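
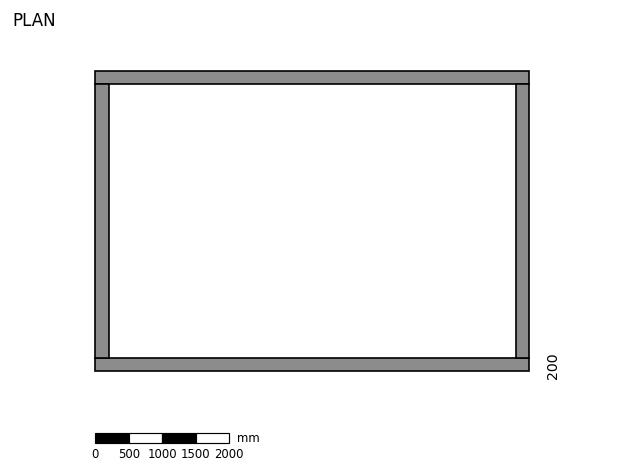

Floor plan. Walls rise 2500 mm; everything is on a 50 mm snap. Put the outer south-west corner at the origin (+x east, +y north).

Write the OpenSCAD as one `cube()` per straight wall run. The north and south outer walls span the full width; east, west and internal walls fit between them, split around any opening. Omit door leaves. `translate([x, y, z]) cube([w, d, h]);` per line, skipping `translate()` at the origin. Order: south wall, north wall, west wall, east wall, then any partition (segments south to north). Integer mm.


cube([6500, 200, 2500]);
translate([0, 4300, 0]) cube([6500, 200, 2500]);
translate([0, 200, 0]) cube([200, 4100, 2500]);
translate([6300, 200, 0]) cube([200, 4100, 2500]);


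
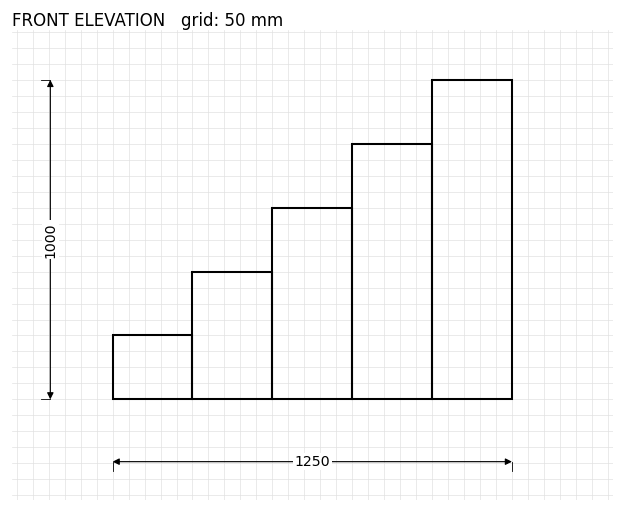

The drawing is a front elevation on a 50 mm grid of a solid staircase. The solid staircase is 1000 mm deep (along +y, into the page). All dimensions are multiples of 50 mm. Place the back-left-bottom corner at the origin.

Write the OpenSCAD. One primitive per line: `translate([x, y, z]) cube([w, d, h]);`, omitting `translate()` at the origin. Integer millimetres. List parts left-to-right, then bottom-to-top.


cube([250, 1000, 200]);
translate([250, 0, 0]) cube([250, 1000, 400]);
translate([500, 0, 0]) cube([250, 1000, 600]);
translate([750, 0, 0]) cube([250, 1000, 800]);
translate([1000, 0, 0]) cube([250, 1000, 1000]);


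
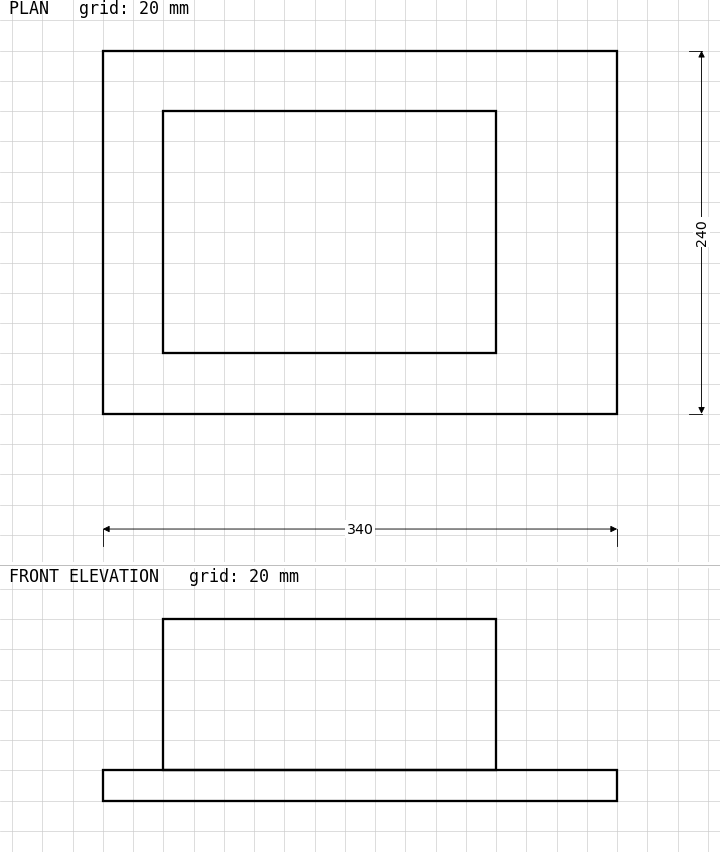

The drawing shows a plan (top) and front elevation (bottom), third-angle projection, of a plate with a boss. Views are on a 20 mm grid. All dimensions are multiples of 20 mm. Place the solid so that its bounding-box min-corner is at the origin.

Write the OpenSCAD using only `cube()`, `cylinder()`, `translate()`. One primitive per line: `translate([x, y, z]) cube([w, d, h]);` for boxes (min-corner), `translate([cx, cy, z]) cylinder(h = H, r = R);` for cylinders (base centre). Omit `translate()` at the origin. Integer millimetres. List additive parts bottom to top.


cube([340, 240, 20]);
translate([40, 40, 20]) cube([220, 160, 100]);


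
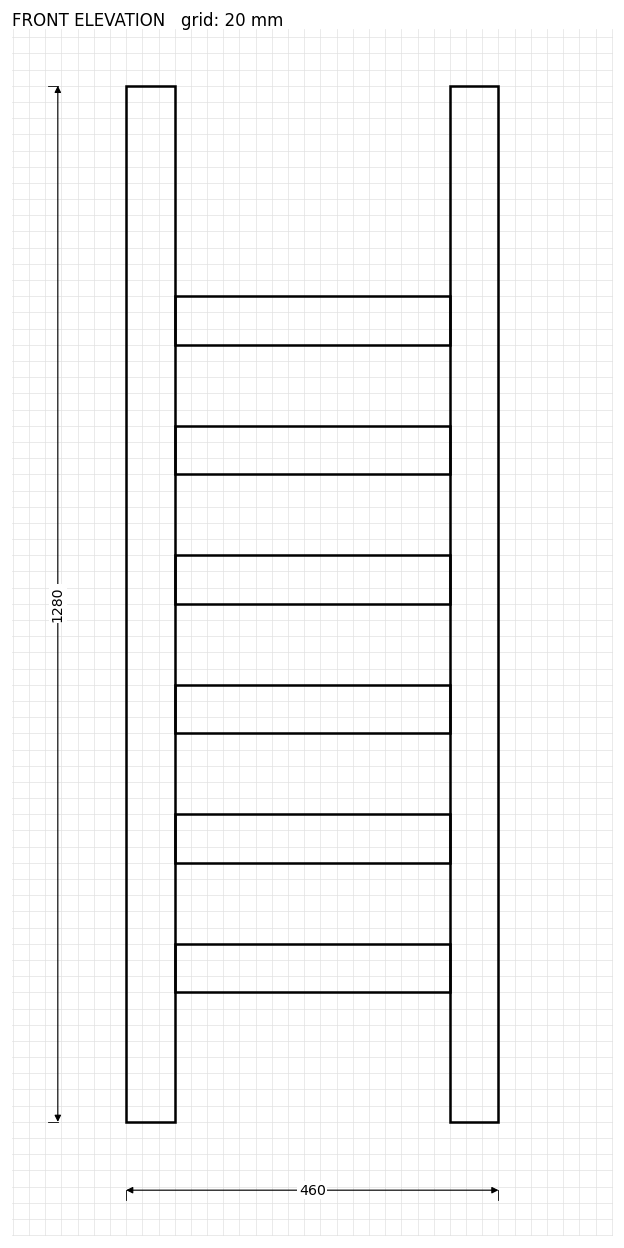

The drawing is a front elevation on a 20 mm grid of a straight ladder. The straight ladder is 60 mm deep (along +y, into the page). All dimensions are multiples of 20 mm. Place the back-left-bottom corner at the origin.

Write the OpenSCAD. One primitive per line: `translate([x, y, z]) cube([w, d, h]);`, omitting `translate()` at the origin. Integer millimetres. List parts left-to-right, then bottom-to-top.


cube([60, 60, 1280]);
translate([60, 0, 160]) cube([340, 60, 60]);
translate([60, 0, 320]) cube([340, 60, 60]);
translate([60, 0, 480]) cube([340, 60, 60]);
translate([60, 0, 640]) cube([340, 60, 60]);
translate([60, 0, 800]) cube([340, 60, 60]);
translate([60, 0, 960]) cube([340, 60, 60]);
translate([400, 0, 0]) cube([60, 60, 1280]);


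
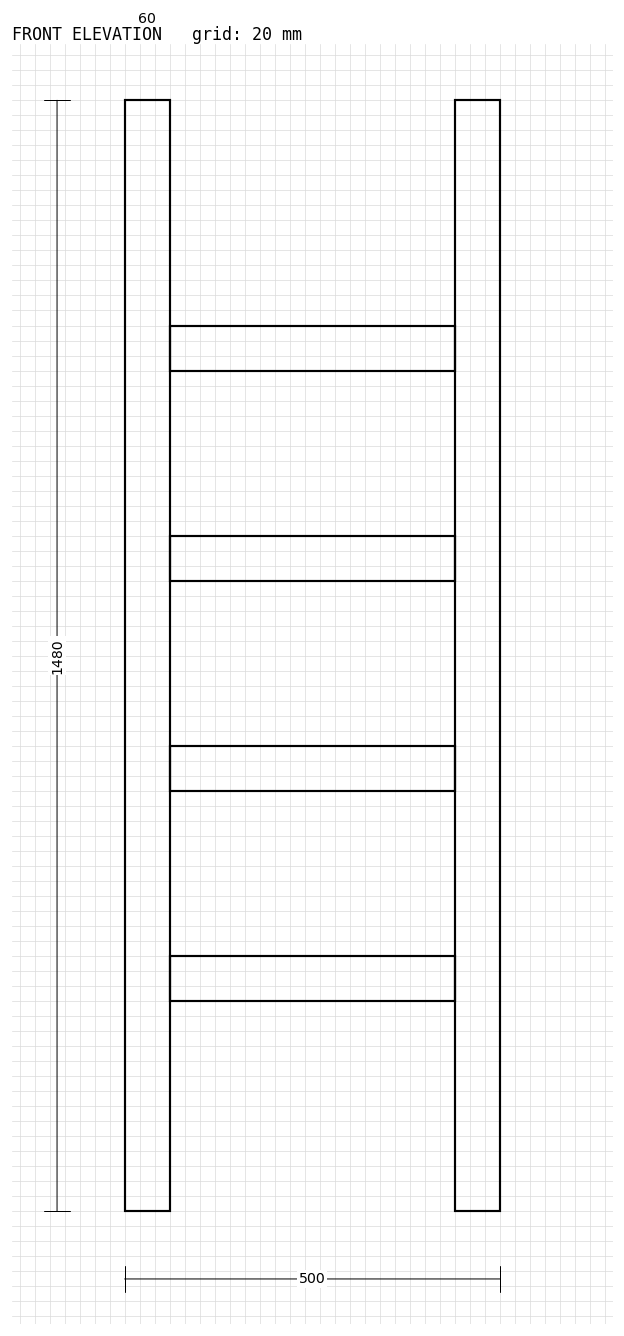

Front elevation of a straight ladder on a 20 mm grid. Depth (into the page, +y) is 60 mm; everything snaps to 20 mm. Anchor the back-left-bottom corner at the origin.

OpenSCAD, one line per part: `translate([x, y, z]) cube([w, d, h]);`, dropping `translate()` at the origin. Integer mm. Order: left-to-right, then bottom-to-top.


cube([60, 60, 1480]);
translate([60, 0, 280]) cube([380, 60, 60]);
translate([60, 0, 560]) cube([380, 60, 60]);
translate([60, 0, 840]) cube([380, 60, 60]);
translate([60, 0, 1120]) cube([380, 60, 60]);
translate([440, 0, 0]) cube([60, 60, 1480]);


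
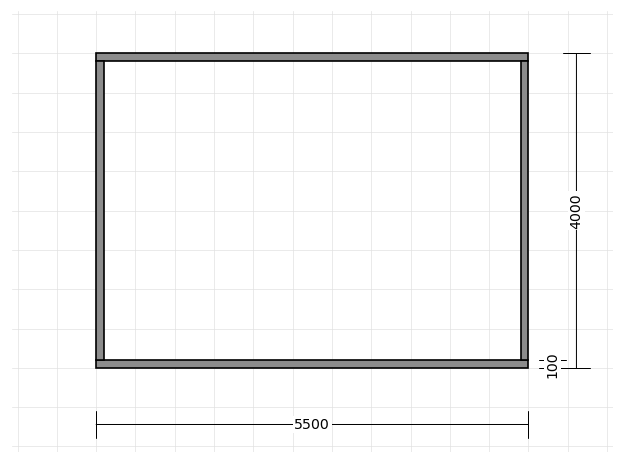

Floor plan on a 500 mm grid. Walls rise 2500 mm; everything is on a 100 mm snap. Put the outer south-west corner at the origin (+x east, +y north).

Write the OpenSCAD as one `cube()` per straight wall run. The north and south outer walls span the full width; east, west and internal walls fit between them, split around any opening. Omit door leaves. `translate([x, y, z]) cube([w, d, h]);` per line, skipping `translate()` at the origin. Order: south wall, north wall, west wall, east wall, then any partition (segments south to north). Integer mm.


cube([5500, 100, 2500]);
translate([0, 3900, 0]) cube([5500, 100, 2500]);
translate([0, 100, 0]) cube([100, 3800, 2500]);
translate([5400, 100, 0]) cube([100, 3800, 2500]);


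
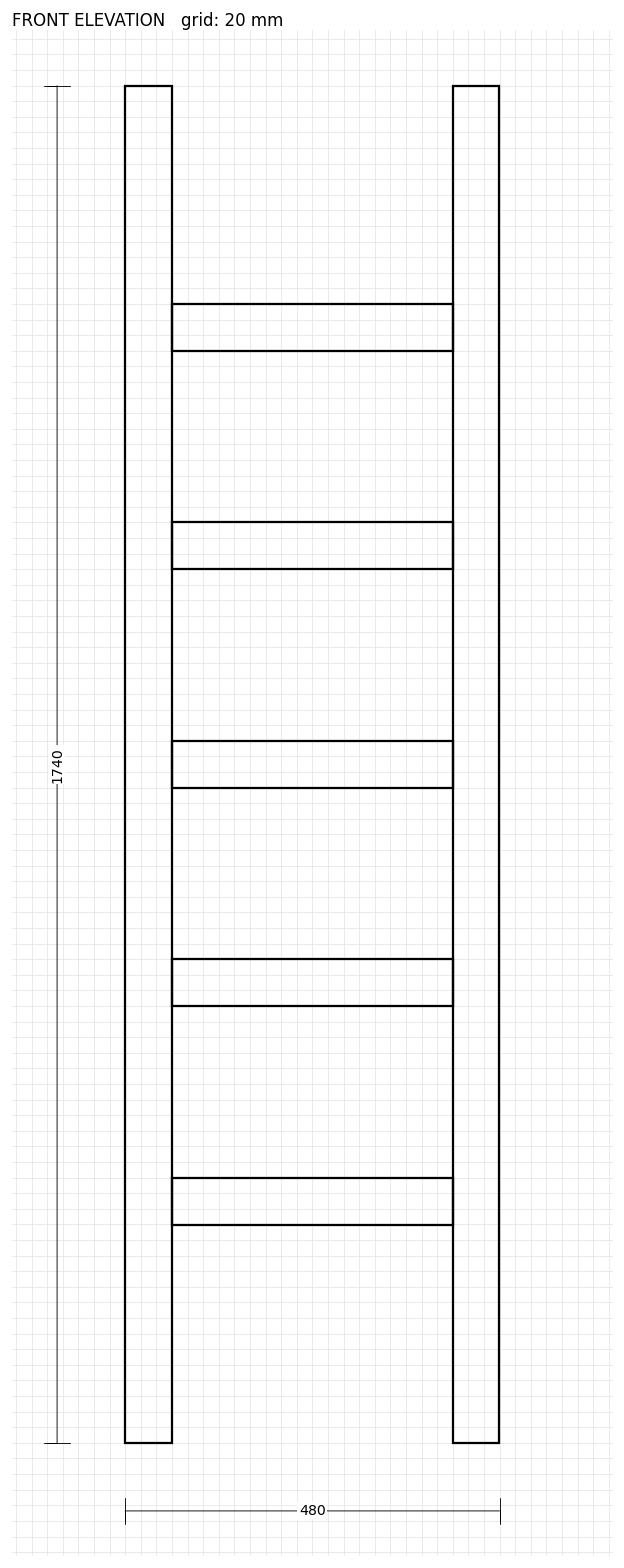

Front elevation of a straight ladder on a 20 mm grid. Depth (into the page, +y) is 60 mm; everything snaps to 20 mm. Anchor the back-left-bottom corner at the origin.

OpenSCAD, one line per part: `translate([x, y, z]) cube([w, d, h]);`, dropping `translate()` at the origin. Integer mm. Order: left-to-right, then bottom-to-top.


cube([60, 60, 1740]);
translate([60, 0, 280]) cube([360, 60, 60]);
translate([60, 0, 560]) cube([360, 60, 60]);
translate([60, 0, 840]) cube([360, 60, 60]);
translate([60, 0, 1120]) cube([360, 60, 60]);
translate([60, 0, 1400]) cube([360, 60, 60]);
translate([420, 0, 0]) cube([60, 60, 1740]);


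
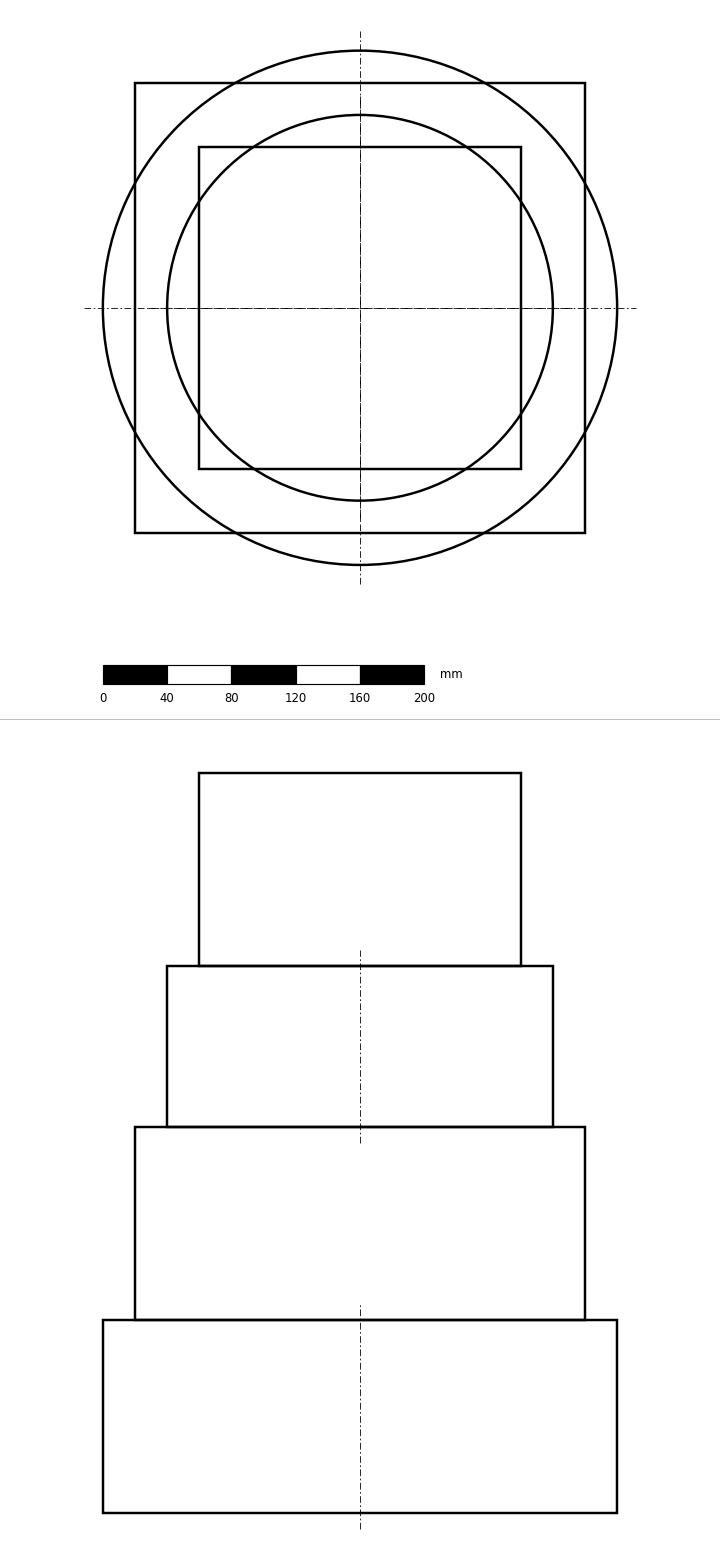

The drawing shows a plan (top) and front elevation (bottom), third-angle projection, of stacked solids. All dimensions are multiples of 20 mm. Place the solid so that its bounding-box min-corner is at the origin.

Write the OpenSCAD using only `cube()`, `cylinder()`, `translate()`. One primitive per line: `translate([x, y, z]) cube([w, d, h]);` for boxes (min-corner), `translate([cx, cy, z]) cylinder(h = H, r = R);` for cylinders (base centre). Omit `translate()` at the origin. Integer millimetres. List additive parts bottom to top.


translate([160, 160, 0]) cylinder(h = 120, r = 160);
translate([20, 20, 120]) cube([280, 280, 120]);
translate([160, 160, 240]) cylinder(h = 100, r = 120);
translate([60, 60, 340]) cube([200, 200, 120]);


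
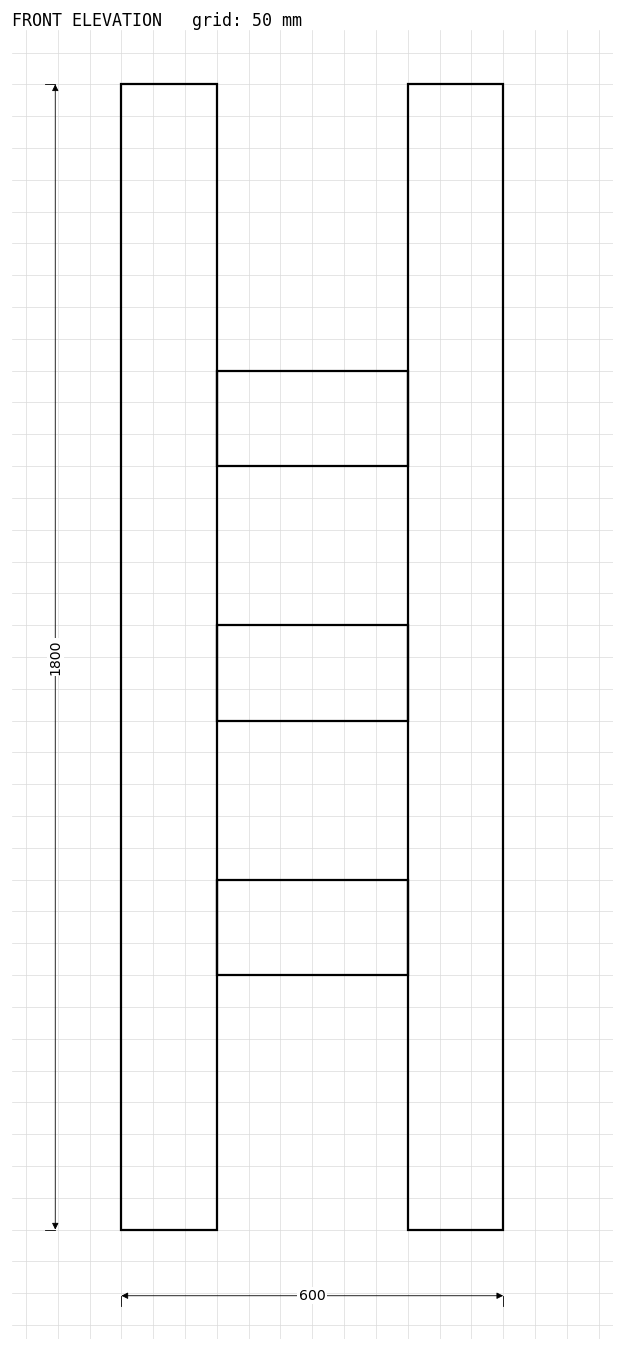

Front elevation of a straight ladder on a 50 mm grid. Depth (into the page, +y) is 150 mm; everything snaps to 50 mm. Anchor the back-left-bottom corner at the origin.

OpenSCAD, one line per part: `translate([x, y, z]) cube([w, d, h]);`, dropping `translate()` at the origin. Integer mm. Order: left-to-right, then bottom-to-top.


cube([150, 150, 1800]);
translate([150, 0, 400]) cube([300, 150, 150]);
translate([150, 0, 800]) cube([300, 150, 150]);
translate([150, 0, 1200]) cube([300, 150, 150]);
translate([450, 0, 0]) cube([150, 150, 1800]);


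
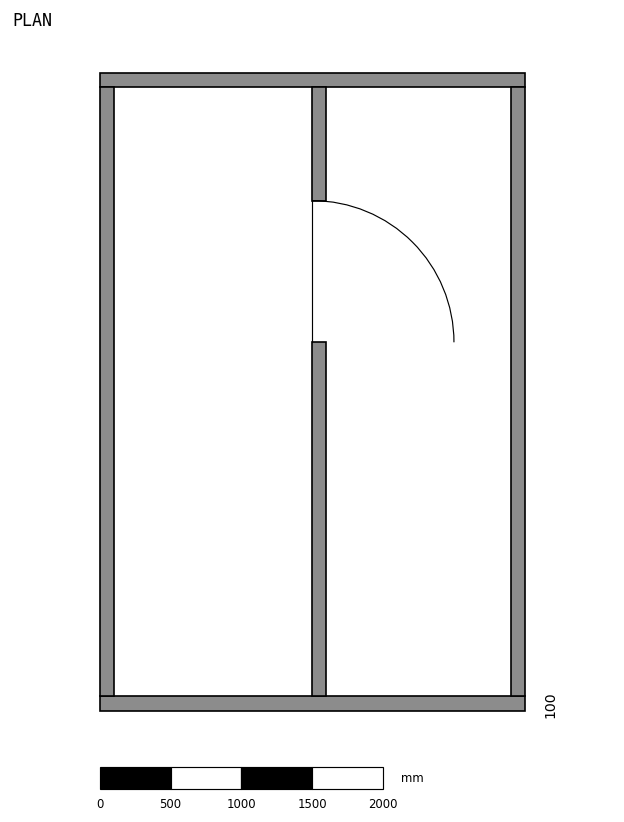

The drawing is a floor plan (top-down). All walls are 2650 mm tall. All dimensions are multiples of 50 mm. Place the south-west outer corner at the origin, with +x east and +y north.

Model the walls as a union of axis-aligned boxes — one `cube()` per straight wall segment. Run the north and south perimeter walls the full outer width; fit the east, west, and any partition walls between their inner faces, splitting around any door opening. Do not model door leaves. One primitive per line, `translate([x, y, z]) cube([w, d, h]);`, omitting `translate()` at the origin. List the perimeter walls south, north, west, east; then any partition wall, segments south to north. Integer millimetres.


cube([3000, 100, 2650]);
translate([0, 4400, 0]) cube([3000, 100, 2650]);
translate([0, 100, 0]) cube([100, 4300, 2650]);
translate([2900, 100, 0]) cube([100, 4300, 2650]);
translate([1500, 100, 0]) cube([100, 2500, 2650]);
translate([1500, 3600, 0]) cube([100, 800, 2650]);


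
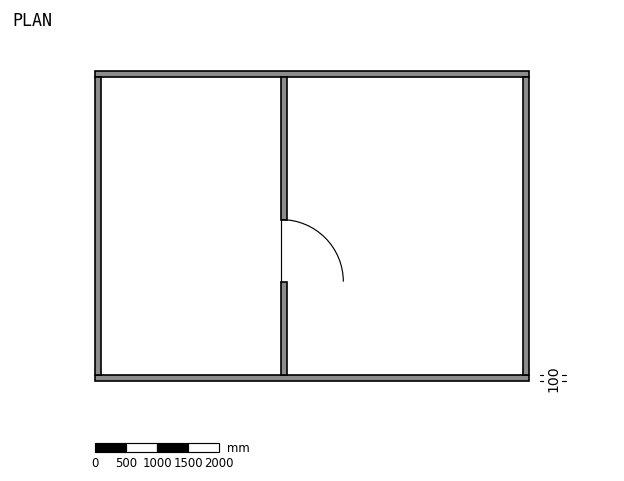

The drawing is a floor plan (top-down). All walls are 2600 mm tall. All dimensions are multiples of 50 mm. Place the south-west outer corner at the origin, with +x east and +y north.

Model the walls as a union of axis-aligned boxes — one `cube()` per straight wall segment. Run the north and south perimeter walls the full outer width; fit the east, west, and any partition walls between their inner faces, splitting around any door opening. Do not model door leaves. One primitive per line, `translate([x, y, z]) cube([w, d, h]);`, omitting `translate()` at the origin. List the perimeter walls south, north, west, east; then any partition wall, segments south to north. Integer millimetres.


cube([7000, 100, 2600]);
translate([0, 4900, 0]) cube([7000, 100, 2600]);
translate([0, 100, 0]) cube([100, 4800, 2600]);
translate([6900, 100, 0]) cube([100, 4800, 2600]);
translate([3000, 100, 0]) cube([100, 1500, 2600]);
translate([3000, 2600, 0]) cube([100, 2300, 2600]);


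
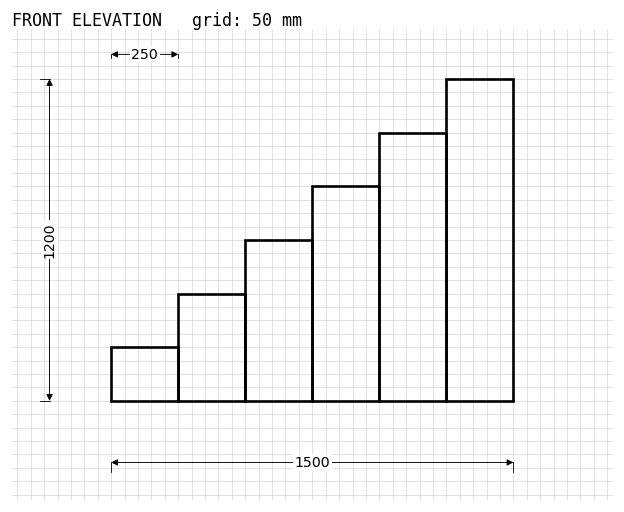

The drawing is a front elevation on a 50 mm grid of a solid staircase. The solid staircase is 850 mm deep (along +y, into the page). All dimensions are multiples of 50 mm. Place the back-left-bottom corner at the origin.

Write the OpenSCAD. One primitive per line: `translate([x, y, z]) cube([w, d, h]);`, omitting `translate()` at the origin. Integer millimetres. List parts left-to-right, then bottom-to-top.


cube([250, 850, 200]);
translate([250, 0, 0]) cube([250, 850, 400]);
translate([500, 0, 0]) cube([250, 850, 600]);
translate([750, 0, 0]) cube([250, 850, 800]);
translate([1000, 0, 0]) cube([250, 850, 1000]);
translate([1250, 0, 0]) cube([250, 850, 1200]);


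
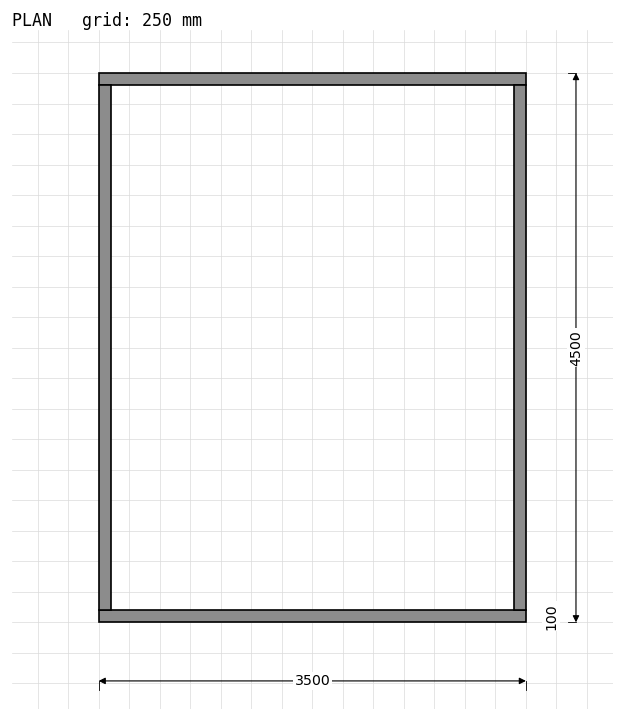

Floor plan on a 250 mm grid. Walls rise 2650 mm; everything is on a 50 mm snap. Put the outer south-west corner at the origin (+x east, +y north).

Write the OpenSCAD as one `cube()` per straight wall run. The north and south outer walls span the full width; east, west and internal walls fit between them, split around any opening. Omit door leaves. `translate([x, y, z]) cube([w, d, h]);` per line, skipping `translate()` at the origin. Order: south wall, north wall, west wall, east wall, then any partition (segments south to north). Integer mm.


cube([3500, 100, 2650]);
translate([0, 4400, 0]) cube([3500, 100, 2650]);
translate([0, 100, 0]) cube([100, 4300, 2650]);
translate([3400, 100, 0]) cube([100, 4300, 2650]);


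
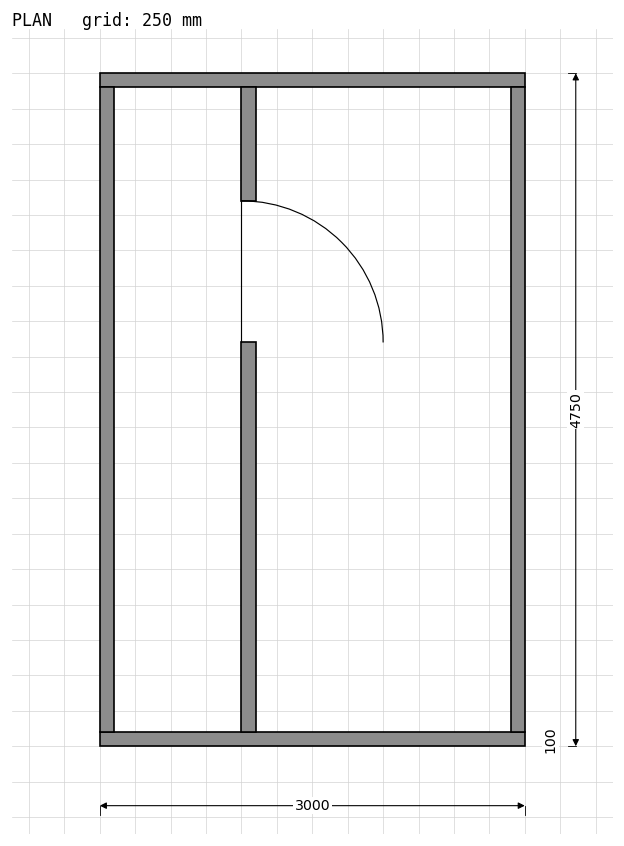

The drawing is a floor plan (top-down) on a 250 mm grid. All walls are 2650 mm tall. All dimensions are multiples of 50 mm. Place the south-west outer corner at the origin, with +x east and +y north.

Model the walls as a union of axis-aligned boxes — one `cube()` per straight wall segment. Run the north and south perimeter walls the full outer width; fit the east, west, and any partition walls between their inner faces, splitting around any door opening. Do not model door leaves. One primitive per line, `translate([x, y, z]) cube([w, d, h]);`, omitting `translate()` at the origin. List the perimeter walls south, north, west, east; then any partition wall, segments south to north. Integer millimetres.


cube([3000, 100, 2650]);
translate([0, 4650, 0]) cube([3000, 100, 2650]);
translate([0, 100, 0]) cube([100, 4550, 2650]);
translate([2900, 100, 0]) cube([100, 4550, 2650]);
translate([1000, 100, 0]) cube([100, 2750, 2650]);
translate([1000, 3850, 0]) cube([100, 800, 2650]);


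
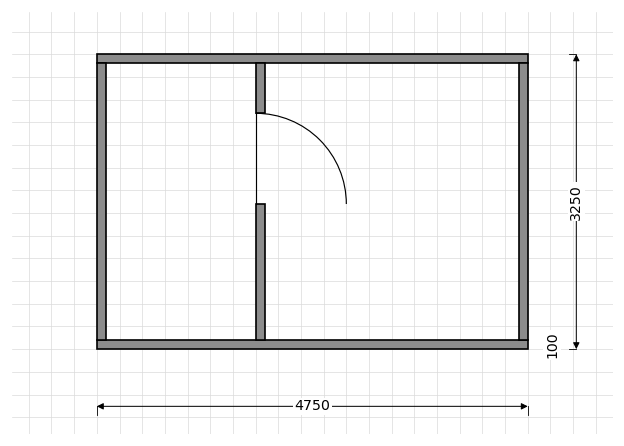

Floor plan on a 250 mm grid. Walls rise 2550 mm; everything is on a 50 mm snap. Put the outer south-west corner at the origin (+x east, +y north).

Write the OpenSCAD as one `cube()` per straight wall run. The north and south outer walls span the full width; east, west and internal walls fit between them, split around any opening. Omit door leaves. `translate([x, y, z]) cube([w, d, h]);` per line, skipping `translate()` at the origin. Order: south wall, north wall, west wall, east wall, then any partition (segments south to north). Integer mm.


cube([4750, 100, 2550]);
translate([0, 3150, 0]) cube([4750, 100, 2550]);
translate([0, 100, 0]) cube([100, 3050, 2550]);
translate([4650, 100, 0]) cube([100, 3050, 2550]);
translate([1750, 100, 0]) cube([100, 1500, 2550]);
translate([1750, 2600, 0]) cube([100, 550, 2550]);


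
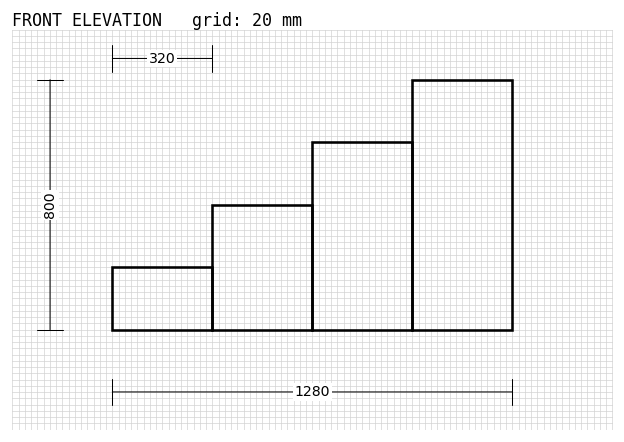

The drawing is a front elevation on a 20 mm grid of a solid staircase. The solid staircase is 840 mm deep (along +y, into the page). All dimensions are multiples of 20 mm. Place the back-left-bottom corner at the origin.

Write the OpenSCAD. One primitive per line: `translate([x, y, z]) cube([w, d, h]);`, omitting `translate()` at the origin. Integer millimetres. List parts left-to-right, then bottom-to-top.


cube([320, 840, 200]);
translate([320, 0, 0]) cube([320, 840, 400]);
translate([640, 0, 0]) cube([320, 840, 600]);
translate([960, 0, 0]) cube([320, 840, 800]);


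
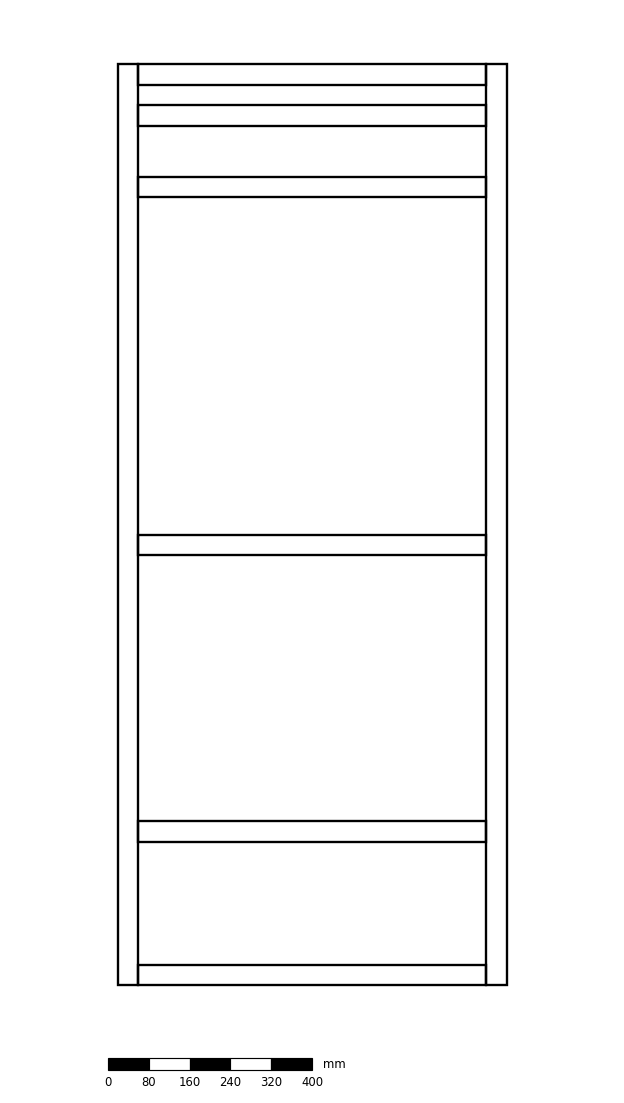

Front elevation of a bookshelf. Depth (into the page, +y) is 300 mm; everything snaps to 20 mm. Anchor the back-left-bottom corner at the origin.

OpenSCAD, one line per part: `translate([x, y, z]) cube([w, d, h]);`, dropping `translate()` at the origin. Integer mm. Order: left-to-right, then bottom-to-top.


cube([40, 300, 1800]);
translate([40, 0, 0]) cube([680, 300, 40]);
translate([40, 0, 280]) cube([680, 300, 40]);
translate([40, 0, 840]) cube([680, 300, 40]);
translate([40, 0, 1540]) cube([680, 300, 40]);
translate([40, 0, 1680]) cube([680, 300, 40]);
translate([40, 0, 1760]) cube([680, 300, 40]);
translate([720, 0, 0]) cube([40, 300, 1800]);


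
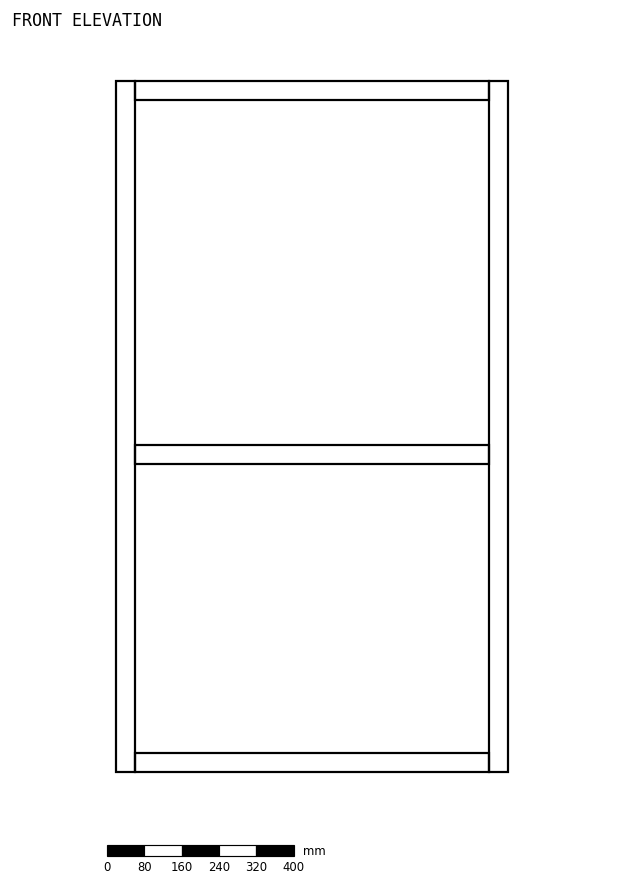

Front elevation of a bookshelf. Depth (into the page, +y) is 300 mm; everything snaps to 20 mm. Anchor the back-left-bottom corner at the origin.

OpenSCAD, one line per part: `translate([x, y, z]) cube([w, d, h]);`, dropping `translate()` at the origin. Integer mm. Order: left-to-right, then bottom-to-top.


cube([40, 300, 1480]);
translate([40, 0, 0]) cube([760, 300, 40]);
translate([40, 0, 660]) cube([760, 300, 40]);
translate([40, 0, 1440]) cube([760, 300, 40]);
translate([800, 0, 0]) cube([40, 300, 1480]);


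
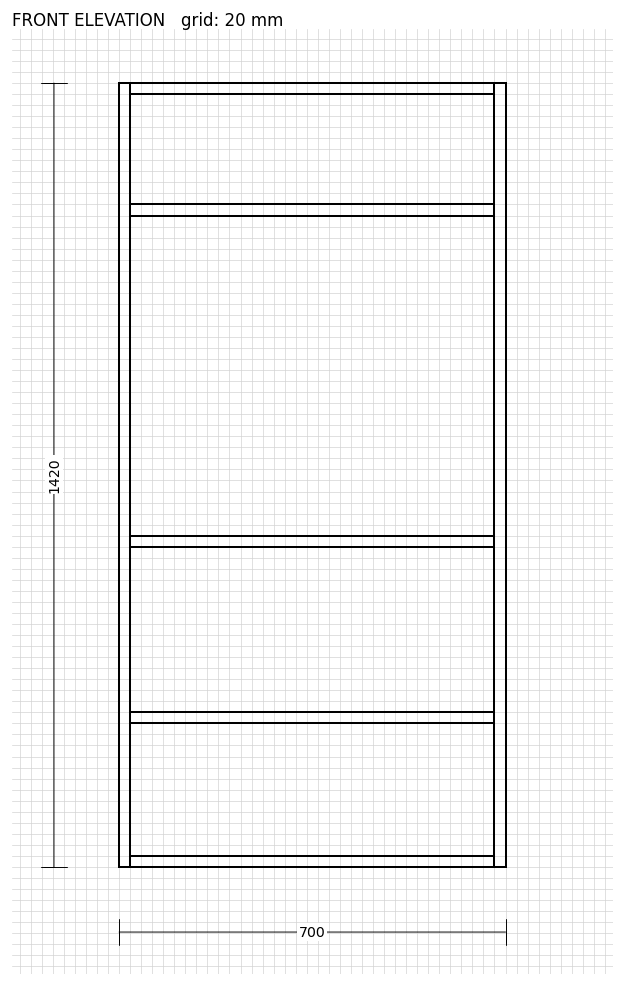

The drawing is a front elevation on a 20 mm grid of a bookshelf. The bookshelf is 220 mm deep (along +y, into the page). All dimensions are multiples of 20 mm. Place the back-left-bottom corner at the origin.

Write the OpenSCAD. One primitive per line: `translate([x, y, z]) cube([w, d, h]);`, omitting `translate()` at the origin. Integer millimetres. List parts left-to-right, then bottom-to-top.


cube([20, 220, 1420]);
translate([20, 0, 0]) cube([660, 220, 20]);
translate([20, 0, 260]) cube([660, 220, 20]);
translate([20, 0, 580]) cube([660, 220, 20]);
translate([20, 0, 1180]) cube([660, 220, 20]);
translate([20, 0, 1400]) cube([660, 220, 20]);
translate([680, 0, 0]) cube([20, 220, 1420]);


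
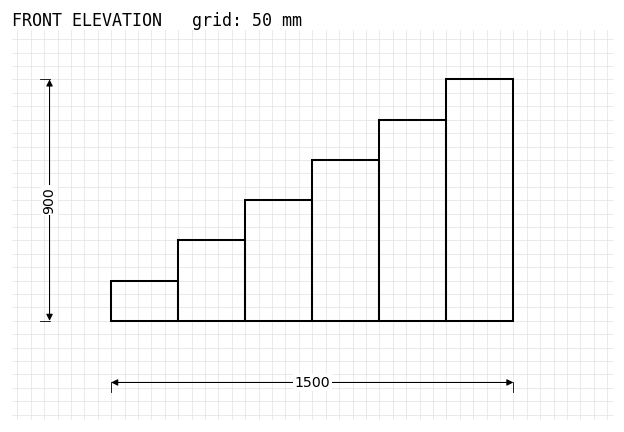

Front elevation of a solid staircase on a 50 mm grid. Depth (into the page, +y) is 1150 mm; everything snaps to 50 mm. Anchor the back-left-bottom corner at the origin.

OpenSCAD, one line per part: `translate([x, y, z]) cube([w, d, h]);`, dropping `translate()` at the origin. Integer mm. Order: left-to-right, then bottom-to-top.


cube([250, 1150, 150]);
translate([250, 0, 0]) cube([250, 1150, 300]);
translate([500, 0, 0]) cube([250, 1150, 450]);
translate([750, 0, 0]) cube([250, 1150, 600]);
translate([1000, 0, 0]) cube([250, 1150, 750]);
translate([1250, 0, 0]) cube([250, 1150, 900]);


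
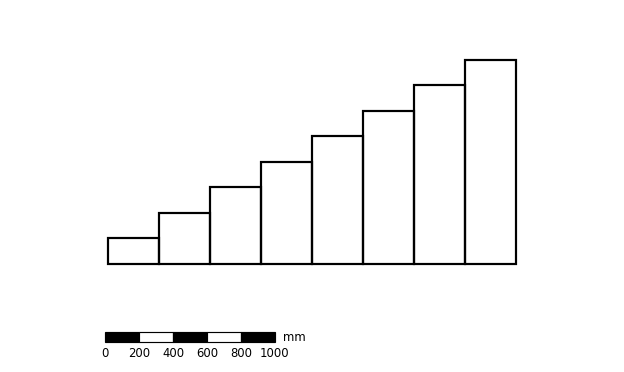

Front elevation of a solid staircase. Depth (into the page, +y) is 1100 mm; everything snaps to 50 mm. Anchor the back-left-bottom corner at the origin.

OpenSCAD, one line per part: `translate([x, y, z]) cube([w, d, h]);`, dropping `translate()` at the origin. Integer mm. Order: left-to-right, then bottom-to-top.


cube([300, 1100, 150]);
translate([300, 0, 0]) cube([300, 1100, 300]);
translate([600, 0, 0]) cube([300, 1100, 450]);
translate([900, 0, 0]) cube([300, 1100, 600]);
translate([1200, 0, 0]) cube([300, 1100, 750]);
translate([1500, 0, 0]) cube([300, 1100, 900]);
translate([1800, 0, 0]) cube([300, 1100, 1050]);
translate([2100, 0, 0]) cube([300, 1100, 1200]);


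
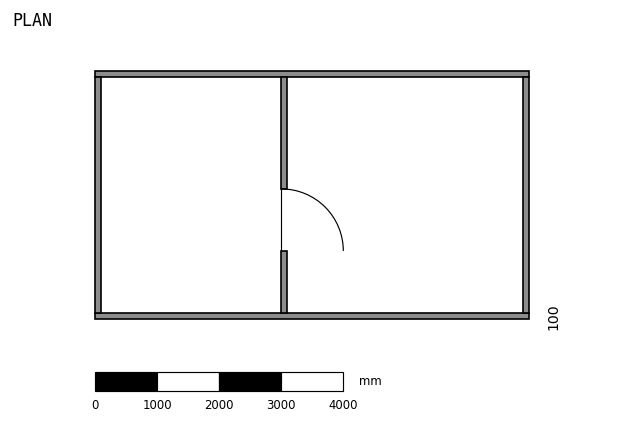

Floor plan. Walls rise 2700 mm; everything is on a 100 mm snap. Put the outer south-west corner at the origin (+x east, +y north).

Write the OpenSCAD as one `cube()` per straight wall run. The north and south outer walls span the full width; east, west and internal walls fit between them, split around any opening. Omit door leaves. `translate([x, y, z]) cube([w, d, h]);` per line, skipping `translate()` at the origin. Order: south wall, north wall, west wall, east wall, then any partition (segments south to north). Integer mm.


cube([7000, 100, 2700]);
translate([0, 3900, 0]) cube([7000, 100, 2700]);
translate([0, 100, 0]) cube([100, 3800, 2700]);
translate([6900, 100, 0]) cube([100, 3800, 2700]);
translate([3000, 100, 0]) cube([100, 1000, 2700]);
translate([3000, 2100, 0]) cube([100, 1800, 2700]);


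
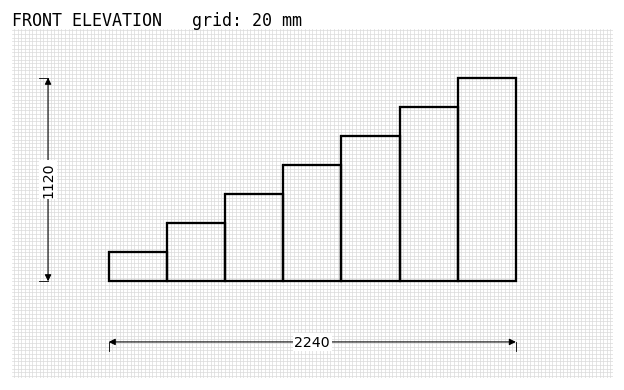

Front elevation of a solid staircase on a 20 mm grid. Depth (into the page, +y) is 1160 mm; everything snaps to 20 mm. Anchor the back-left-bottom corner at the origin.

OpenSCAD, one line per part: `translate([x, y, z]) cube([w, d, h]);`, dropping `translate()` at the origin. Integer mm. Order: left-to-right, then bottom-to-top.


cube([320, 1160, 160]);
translate([320, 0, 0]) cube([320, 1160, 320]);
translate([640, 0, 0]) cube([320, 1160, 480]);
translate([960, 0, 0]) cube([320, 1160, 640]);
translate([1280, 0, 0]) cube([320, 1160, 800]);
translate([1600, 0, 0]) cube([320, 1160, 960]);
translate([1920, 0, 0]) cube([320, 1160, 1120]);


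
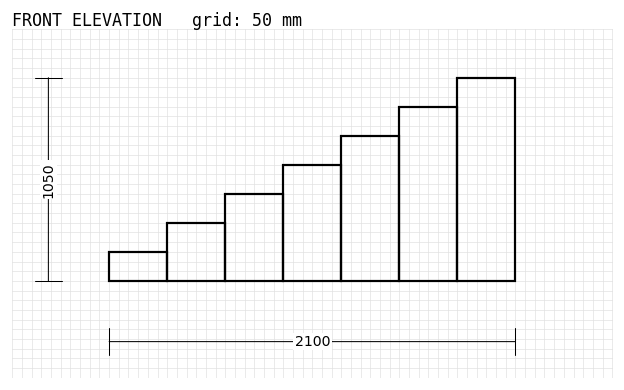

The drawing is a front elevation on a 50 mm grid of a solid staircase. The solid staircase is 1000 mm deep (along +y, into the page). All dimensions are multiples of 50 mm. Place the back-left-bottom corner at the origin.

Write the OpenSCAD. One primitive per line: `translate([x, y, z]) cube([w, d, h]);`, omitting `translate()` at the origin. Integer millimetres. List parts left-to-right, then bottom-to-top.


cube([300, 1000, 150]);
translate([300, 0, 0]) cube([300, 1000, 300]);
translate([600, 0, 0]) cube([300, 1000, 450]);
translate([900, 0, 0]) cube([300, 1000, 600]);
translate([1200, 0, 0]) cube([300, 1000, 750]);
translate([1500, 0, 0]) cube([300, 1000, 900]);
translate([1800, 0, 0]) cube([300, 1000, 1050]);


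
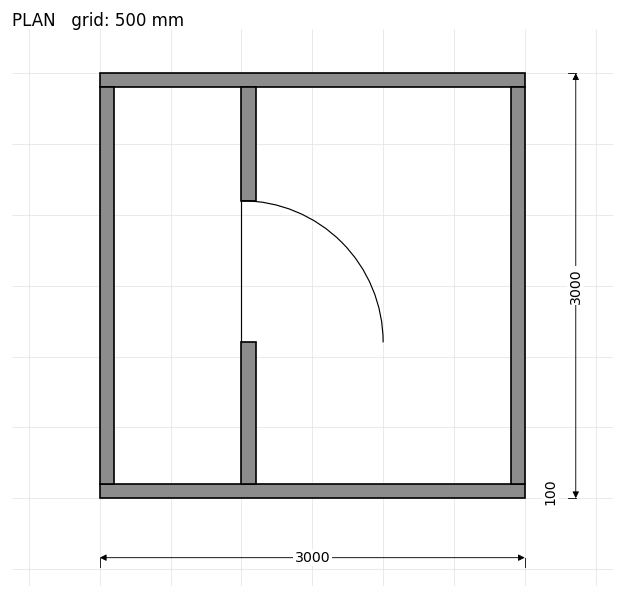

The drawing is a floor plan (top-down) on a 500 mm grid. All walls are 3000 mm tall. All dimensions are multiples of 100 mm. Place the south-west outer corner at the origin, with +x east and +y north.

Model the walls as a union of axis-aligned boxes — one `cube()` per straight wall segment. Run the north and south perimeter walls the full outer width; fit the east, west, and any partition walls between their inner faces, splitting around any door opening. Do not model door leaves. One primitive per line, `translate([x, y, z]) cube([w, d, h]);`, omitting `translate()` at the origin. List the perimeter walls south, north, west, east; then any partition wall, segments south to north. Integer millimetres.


cube([3000, 100, 3000]);
translate([0, 2900, 0]) cube([3000, 100, 3000]);
translate([0, 100, 0]) cube([100, 2800, 3000]);
translate([2900, 100, 0]) cube([100, 2800, 3000]);
translate([1000, 100, 0]) cube([100, 1000, 3000]);
translate([1000, 2100, 0]) cube([100, 800, 3000]);


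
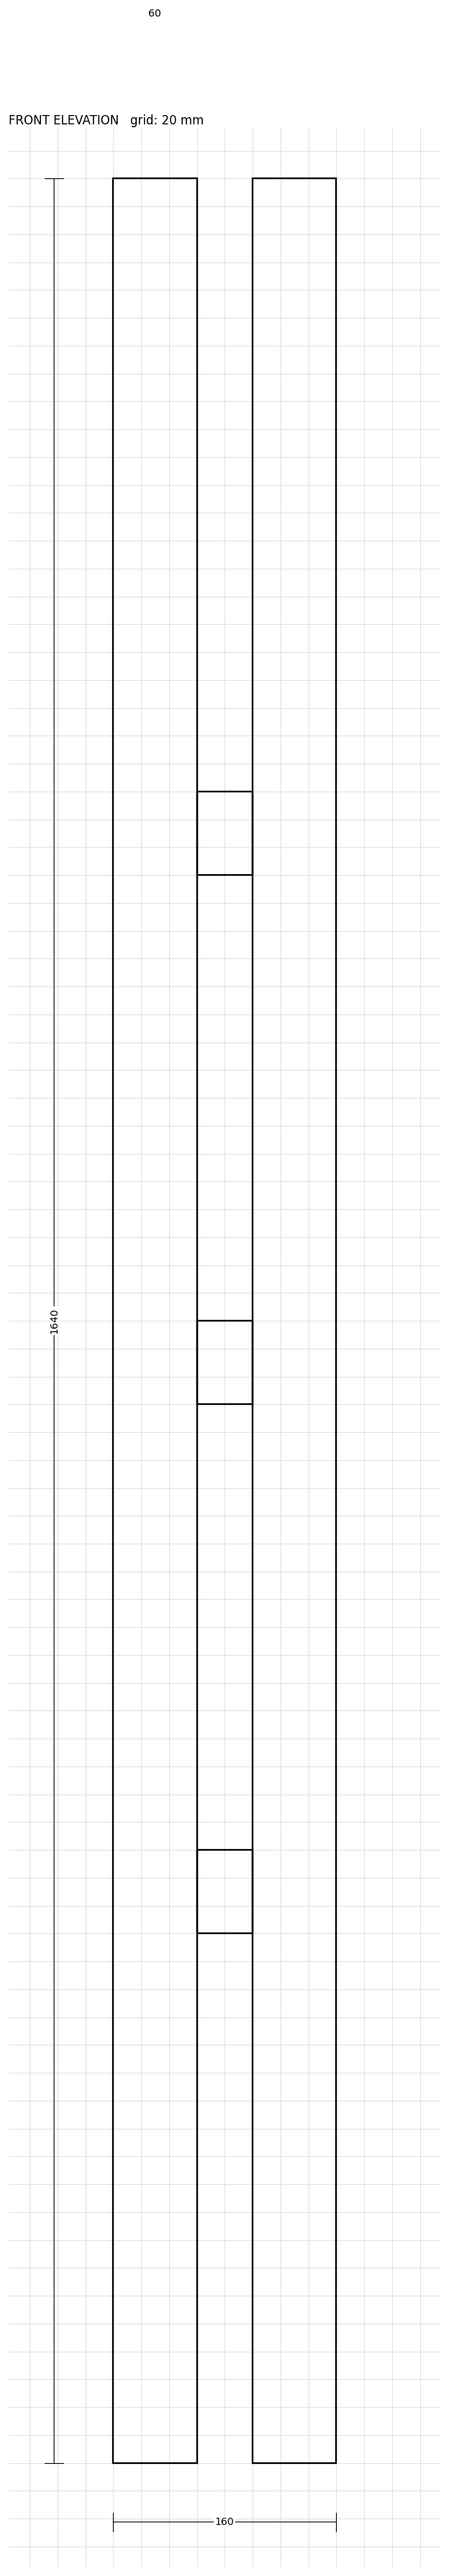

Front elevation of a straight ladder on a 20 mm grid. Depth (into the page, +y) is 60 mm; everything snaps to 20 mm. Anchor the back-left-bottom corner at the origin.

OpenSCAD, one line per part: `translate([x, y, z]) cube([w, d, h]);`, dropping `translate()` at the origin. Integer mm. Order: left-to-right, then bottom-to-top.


cube([60, 60, 1640]);
translate([60, 0, 380]) cube([40, 60, 60]);
translate([60, 0, 760]) cube([40, 60, 60]);
translate([60, 0, 1140]) cube([40, 60, 60]);
translate([100, 0, 0]) cube([60, 60, 1640]);


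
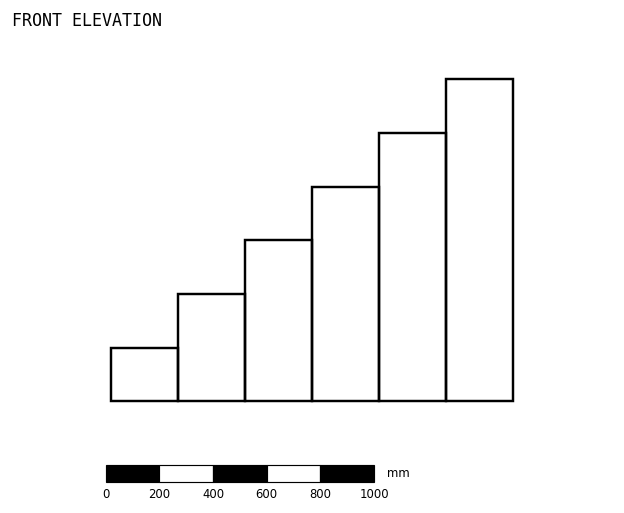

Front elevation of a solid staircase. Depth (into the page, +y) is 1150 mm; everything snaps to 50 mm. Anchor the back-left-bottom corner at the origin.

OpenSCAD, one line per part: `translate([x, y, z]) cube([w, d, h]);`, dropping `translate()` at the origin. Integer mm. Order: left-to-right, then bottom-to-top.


cube([250, 1150, 200]);
translate([250, 0, 0]) cube([250, 1150, 400]);
translate([500, 0, 0]) cube([250, 1150, 600]);
translate([750, 0, 0]) cube([250, 1150, 800]);
translate([1000, 0, 0]) cube([250, 1150, 1000]);
translate([1250, 0, 0]) cube([250, 1150, 1200]);


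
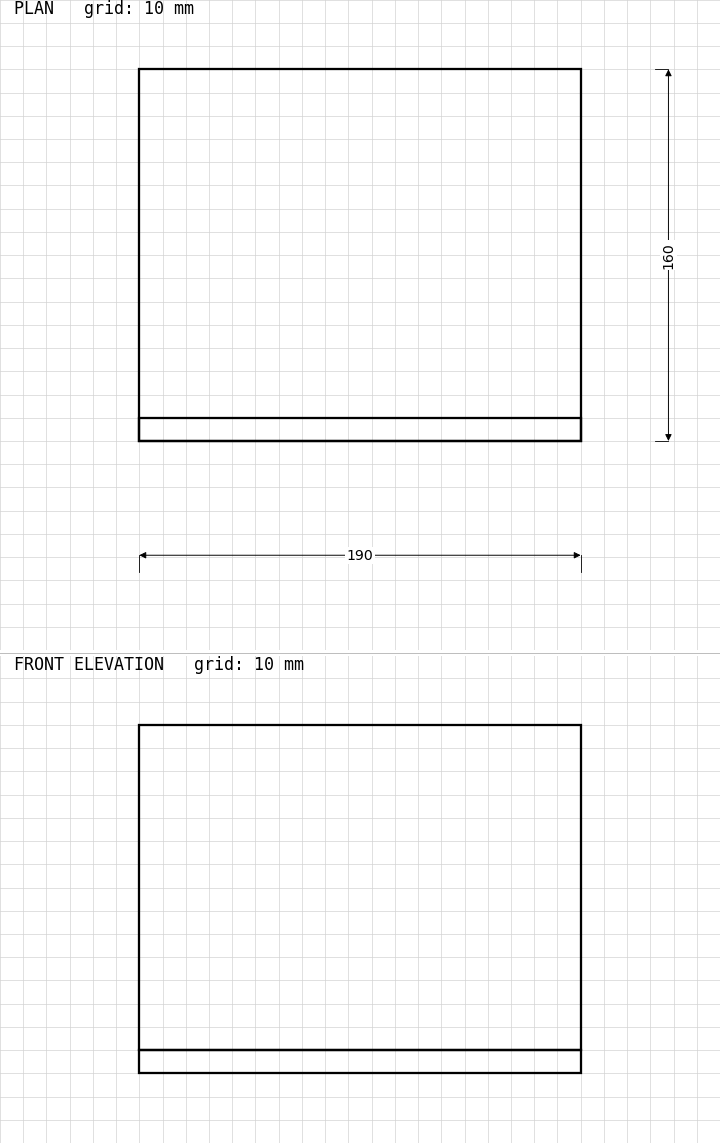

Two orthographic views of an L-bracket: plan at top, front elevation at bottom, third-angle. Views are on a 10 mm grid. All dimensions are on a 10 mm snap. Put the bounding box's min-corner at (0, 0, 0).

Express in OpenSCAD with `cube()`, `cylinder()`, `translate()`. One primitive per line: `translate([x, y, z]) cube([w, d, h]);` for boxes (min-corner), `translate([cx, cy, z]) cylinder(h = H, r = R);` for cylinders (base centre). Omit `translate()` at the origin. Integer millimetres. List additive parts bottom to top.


cube([190, 160, 10]);
translate([0, 0, 10]) cube([190, 10, 140]);


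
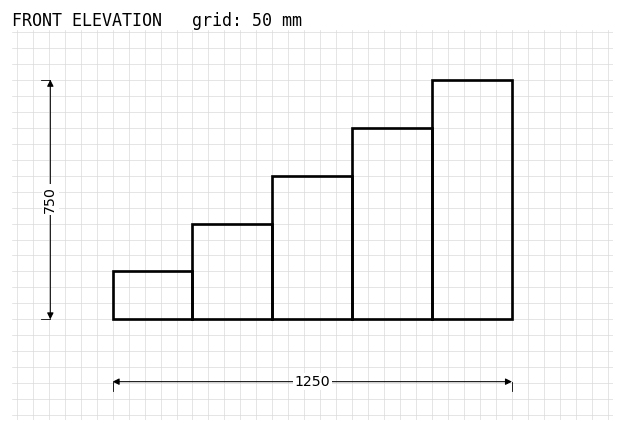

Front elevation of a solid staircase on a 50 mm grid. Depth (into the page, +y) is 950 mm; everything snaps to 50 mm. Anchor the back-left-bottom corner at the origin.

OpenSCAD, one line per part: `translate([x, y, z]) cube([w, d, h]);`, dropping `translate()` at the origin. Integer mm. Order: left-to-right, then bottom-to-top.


cube([250, 950, 150]);
translate([250, 0, 0]) cube([250, 950, 300]);
translate([500, 0, 0]) cube([250, 950, 450]);
translate([750, 0, 0]) cube([250, 950, 600]);
translate([1000, 0, 0]) cube([250, 950, 750]);


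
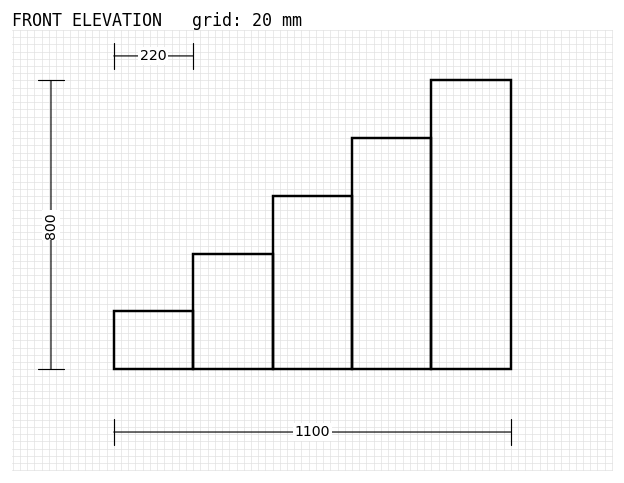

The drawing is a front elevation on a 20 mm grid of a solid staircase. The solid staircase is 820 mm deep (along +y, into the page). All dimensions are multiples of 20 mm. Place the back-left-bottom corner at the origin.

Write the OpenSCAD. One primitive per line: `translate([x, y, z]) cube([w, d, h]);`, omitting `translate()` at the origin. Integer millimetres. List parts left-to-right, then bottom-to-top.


cube([220, 820, 160]);
translate([220, 0, 0]) cube([220, 820, 320]);
translate([440, 0, 0]) cube([220, 820, 480]);
translate([660, 0, 0]) cube([220, 820, 640]);
translate([880, 0, 0]) cube([220, 820, 800]);


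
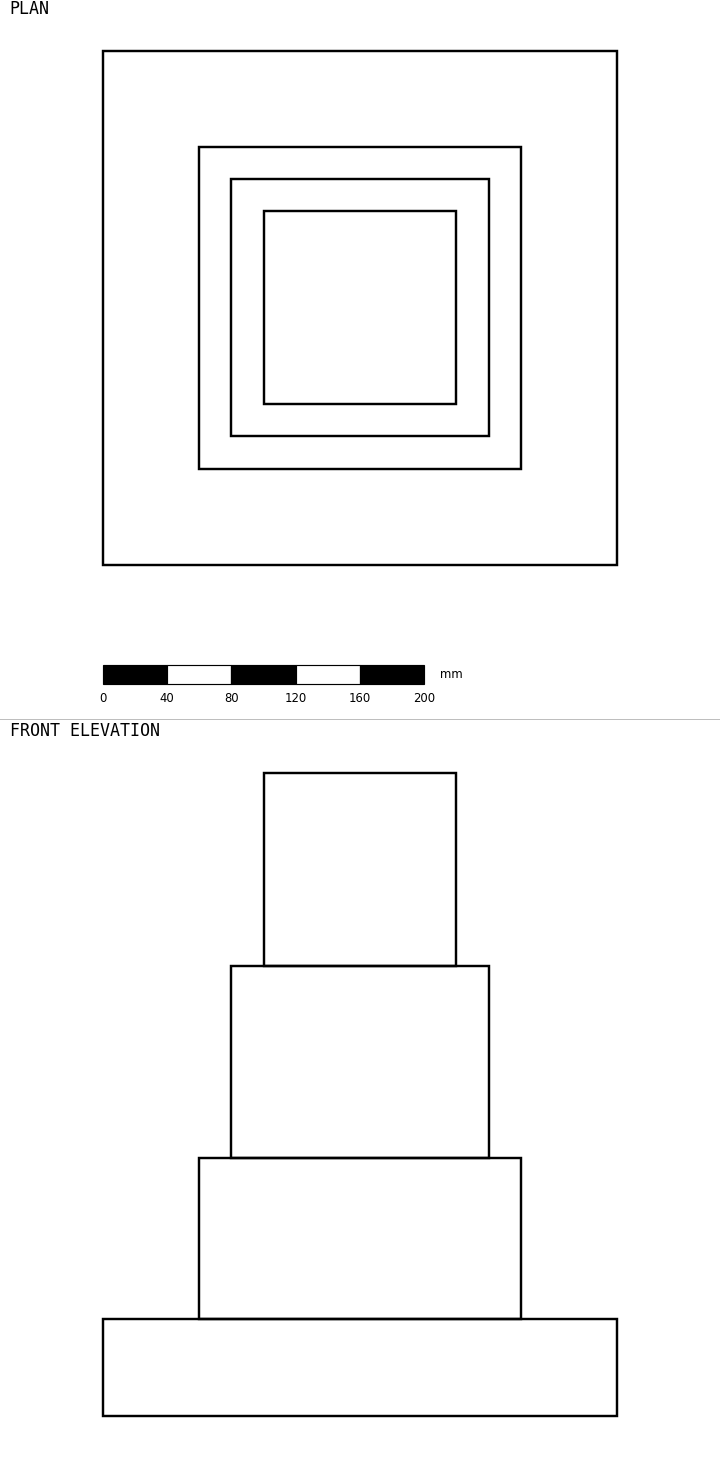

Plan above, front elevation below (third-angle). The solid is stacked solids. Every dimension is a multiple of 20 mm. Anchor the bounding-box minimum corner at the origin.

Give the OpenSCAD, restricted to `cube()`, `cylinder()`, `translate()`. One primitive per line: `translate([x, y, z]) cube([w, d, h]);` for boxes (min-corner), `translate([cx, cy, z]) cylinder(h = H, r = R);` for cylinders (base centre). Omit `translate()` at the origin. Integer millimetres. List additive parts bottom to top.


cube([320, 320, 60]);
translate([60, 60, 60]) cube([200, 200, 100]);
translate([80, 80, 160]) cube([160, 160, 120]);
translate([100, 100, 280]) cube([120, 120, 120]);


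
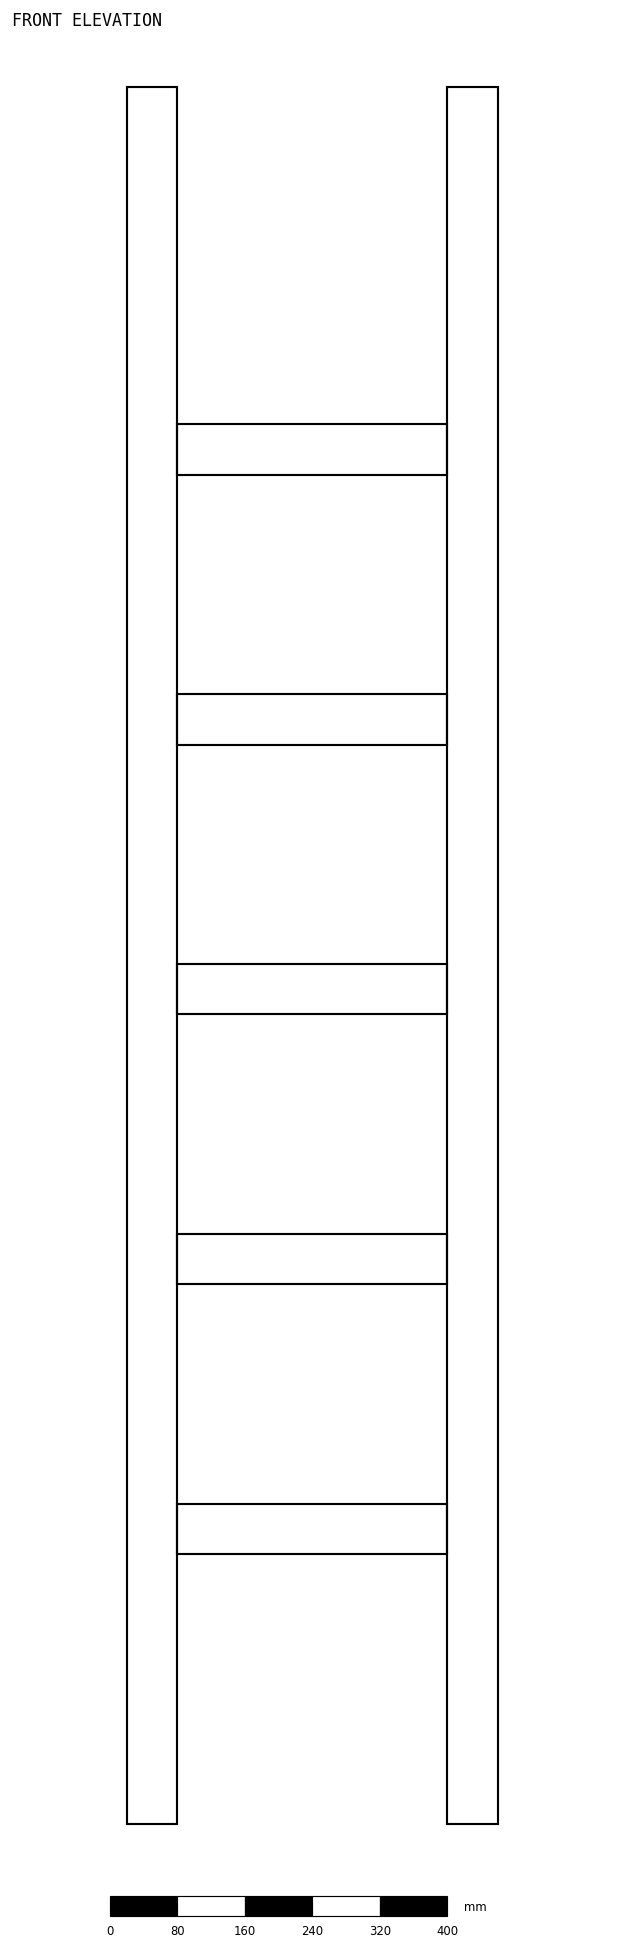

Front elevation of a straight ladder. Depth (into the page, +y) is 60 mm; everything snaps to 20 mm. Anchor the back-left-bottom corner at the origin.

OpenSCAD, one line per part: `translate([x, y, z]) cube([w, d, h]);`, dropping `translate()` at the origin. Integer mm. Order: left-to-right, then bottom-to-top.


cube([60, 60, 2060]);
translate([60, 0, 320]) cube([320, 60, 60]);
translate([60, 0, 640]) cube([320, 60, 60]);
translate([60, 0, 960]) cube([320, 60, 60]);
translate([60, 0, 1280]) cube([320, 60, 60]);
translate([60, 0, 1600]) cube([320, 60, 60]);
translate([380, 0, 0]) cube([60, 60, 2060]);


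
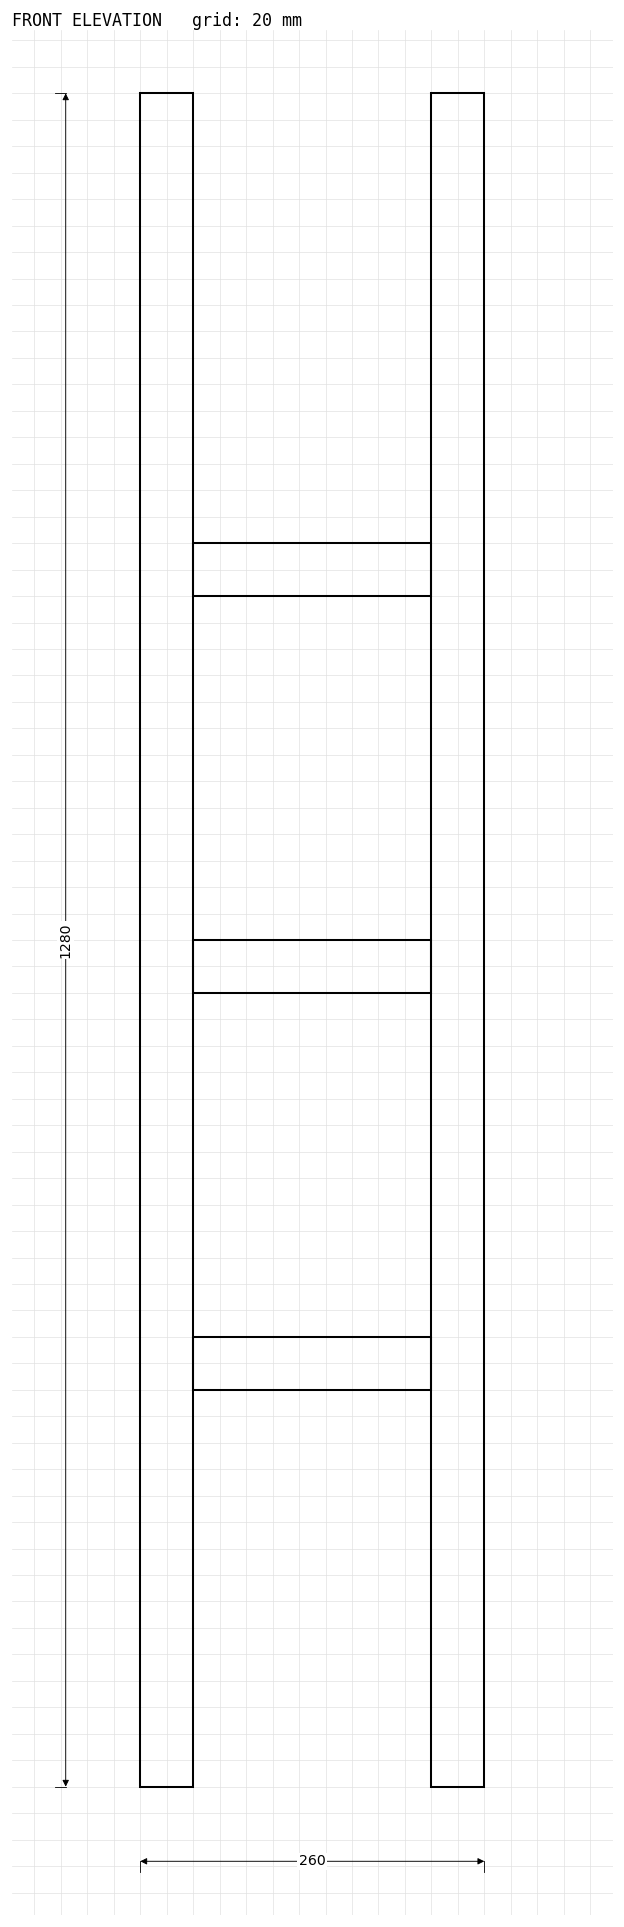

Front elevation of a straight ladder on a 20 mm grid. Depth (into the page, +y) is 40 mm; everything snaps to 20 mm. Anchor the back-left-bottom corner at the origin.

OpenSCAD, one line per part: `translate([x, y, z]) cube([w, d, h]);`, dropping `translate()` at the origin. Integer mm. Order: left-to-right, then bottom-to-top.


cube([40, 40, 1280]);
translate([40, 0, 300]) cube([180, 40, 40]);
translate([40, 0, 600]) cube([180, 40, 40]);
translate([40, 0, 900]) cube([180, 40, 40]);
translate([220, 0, 0]) cube([40, 40, 1280]);


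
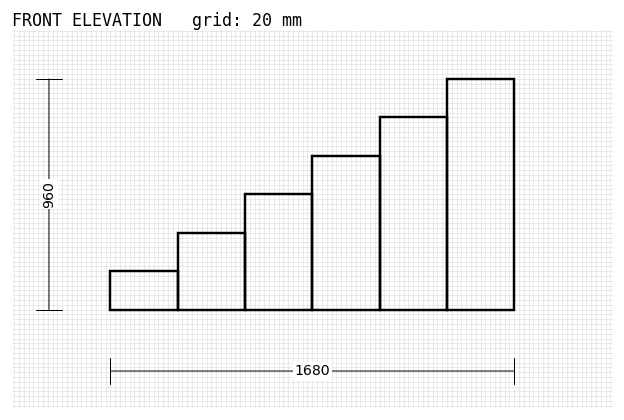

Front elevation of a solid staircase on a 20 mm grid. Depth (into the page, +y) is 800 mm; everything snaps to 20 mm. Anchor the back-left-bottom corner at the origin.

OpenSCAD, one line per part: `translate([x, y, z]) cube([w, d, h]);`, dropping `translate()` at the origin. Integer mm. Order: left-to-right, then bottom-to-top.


cube([280, 800, 160]);
translate([280, 0, 0]) cube([280, 800, 320]);
translate([560, 0, 0]) cube([280, 800, 480]);
translate([840, 0, 0]) cube([280, 800, 640]);
translate([1120, 0, 0]) cube([280, 800, 800]);
translate([1400, 0, 0]) cube([280, 800, 960]);


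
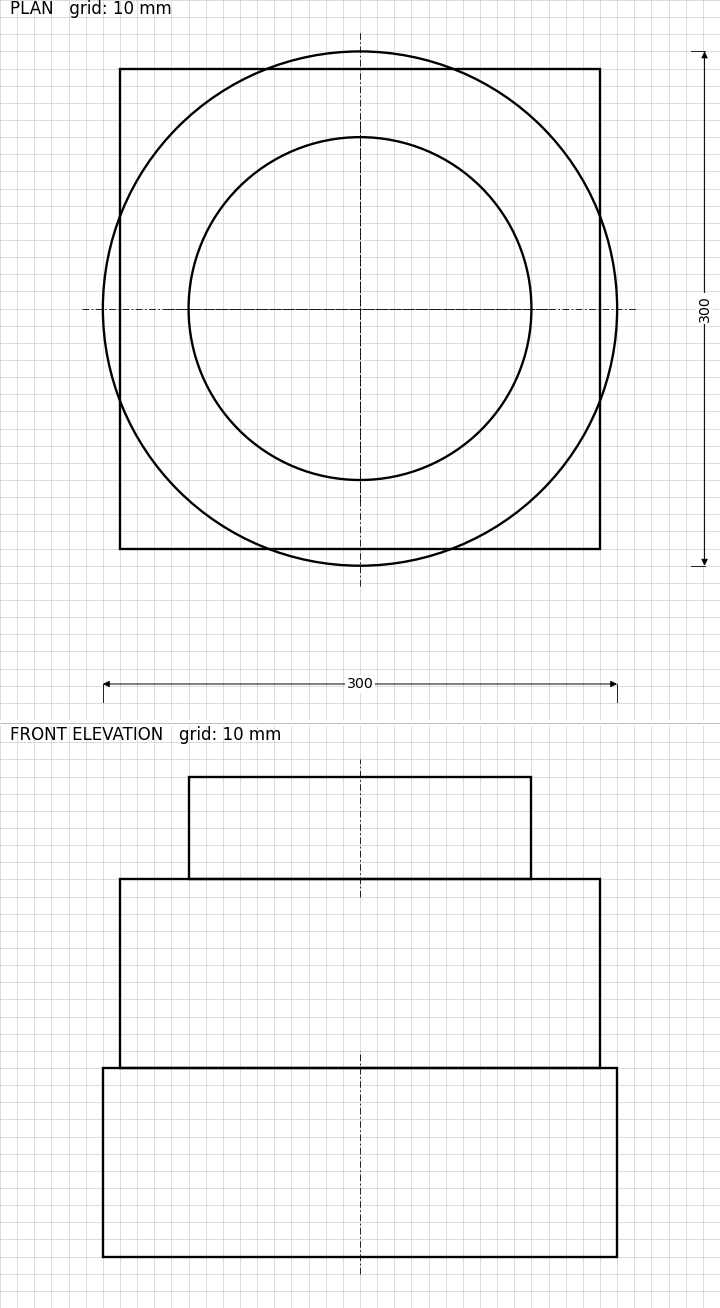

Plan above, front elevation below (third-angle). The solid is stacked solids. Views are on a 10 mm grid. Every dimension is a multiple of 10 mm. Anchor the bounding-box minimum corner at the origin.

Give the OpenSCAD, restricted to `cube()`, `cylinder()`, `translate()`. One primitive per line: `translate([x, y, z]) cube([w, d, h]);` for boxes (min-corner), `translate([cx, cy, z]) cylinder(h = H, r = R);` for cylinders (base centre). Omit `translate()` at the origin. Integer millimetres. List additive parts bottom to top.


translate([150, 150, 0]) cylinder(h = 110, r = 150);
translate([10, 10, 110]) cube([280, 280, 110]);
translate([150, 150, 220]) cylinder(h = 60, r = 100);


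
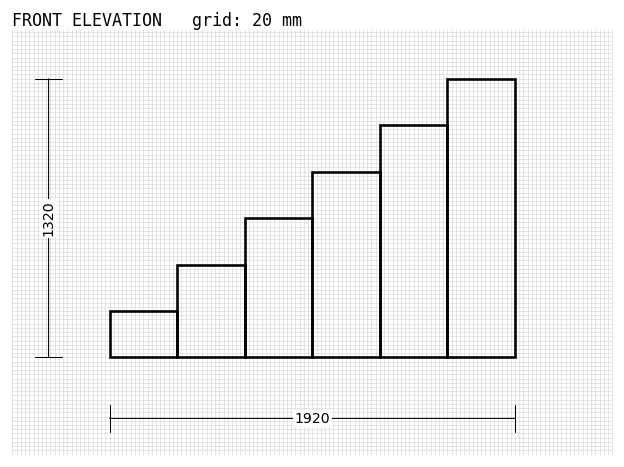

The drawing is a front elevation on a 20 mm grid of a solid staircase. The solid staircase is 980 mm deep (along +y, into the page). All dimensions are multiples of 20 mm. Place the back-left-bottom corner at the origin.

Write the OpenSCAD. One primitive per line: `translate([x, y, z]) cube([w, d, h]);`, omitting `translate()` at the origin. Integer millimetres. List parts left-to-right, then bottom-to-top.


cube([320, 980, 220]);
translate([320, 0, 0]) cube([320, 980, 440]);
translate([640, 0, 0]) cube([320, 980, 660]);
translate([960, 0, 0]) cube([320, 980, 880]);
translate([1280, 0, 0]) cube([320, 980, 1100]);
translate([1600, 0, 0]) cube([320, 980, 1320]);


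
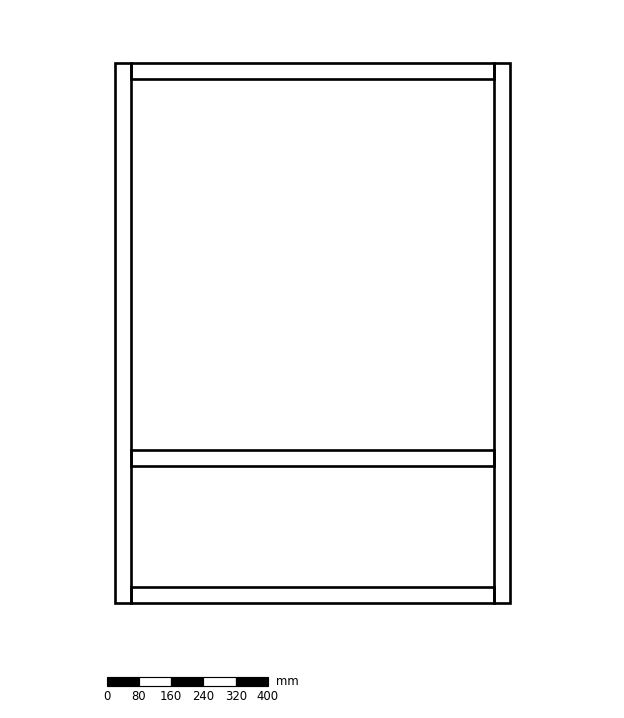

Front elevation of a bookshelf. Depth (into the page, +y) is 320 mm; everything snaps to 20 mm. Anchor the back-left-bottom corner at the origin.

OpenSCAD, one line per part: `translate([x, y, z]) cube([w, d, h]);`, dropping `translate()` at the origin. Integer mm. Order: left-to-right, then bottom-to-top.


cube([40, 320, 1340]);
translate([40, 0, 0]) cube([900, 320, 40]);
translate([40, 0, 340]) cube([900, 320, 40]);
translate([40, 0, 1300]) cube([900, 320, 40]);
translate([940, 0, 0]) cube([40, 320, 1340]);


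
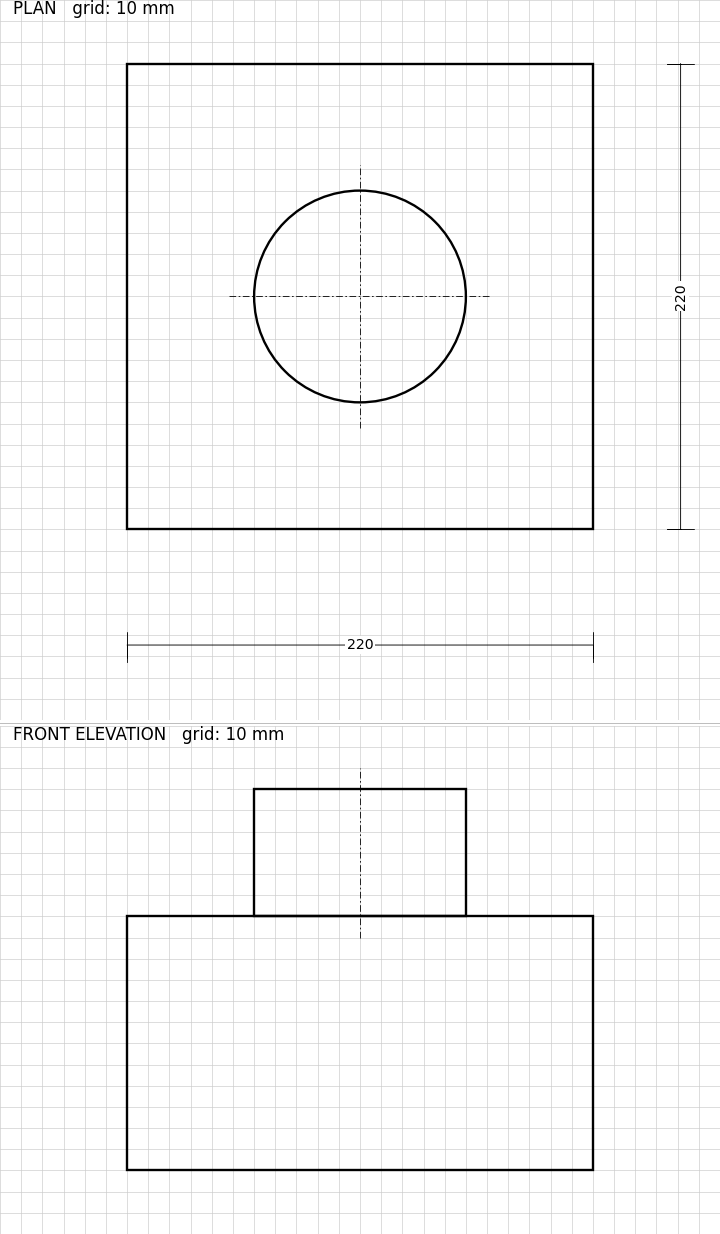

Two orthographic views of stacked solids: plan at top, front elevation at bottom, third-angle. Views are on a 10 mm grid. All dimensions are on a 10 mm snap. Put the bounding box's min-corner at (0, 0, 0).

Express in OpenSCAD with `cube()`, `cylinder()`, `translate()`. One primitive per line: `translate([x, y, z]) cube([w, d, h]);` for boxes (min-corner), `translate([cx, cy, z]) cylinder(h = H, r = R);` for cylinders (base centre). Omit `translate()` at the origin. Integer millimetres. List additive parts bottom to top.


cube([220, 220, 120]);
translate([110, 110, 120]) cylinder(h = 60, r = 50);
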